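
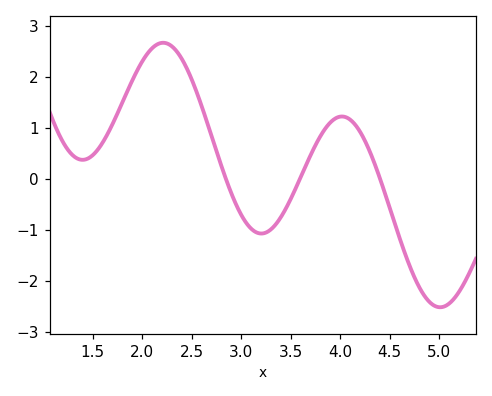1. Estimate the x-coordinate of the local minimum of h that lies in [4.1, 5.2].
5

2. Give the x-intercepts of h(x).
2.8, 3.6, 4.4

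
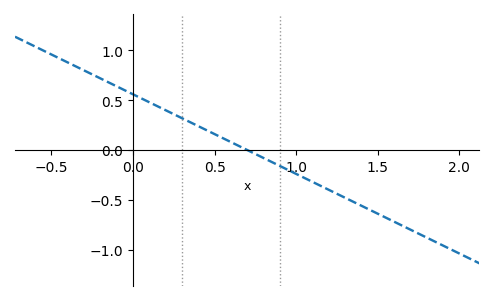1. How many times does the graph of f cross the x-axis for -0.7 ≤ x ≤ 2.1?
1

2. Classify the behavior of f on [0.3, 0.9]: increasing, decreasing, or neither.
decreasing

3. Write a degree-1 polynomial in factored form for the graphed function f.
y = -0.8(x - 0.7)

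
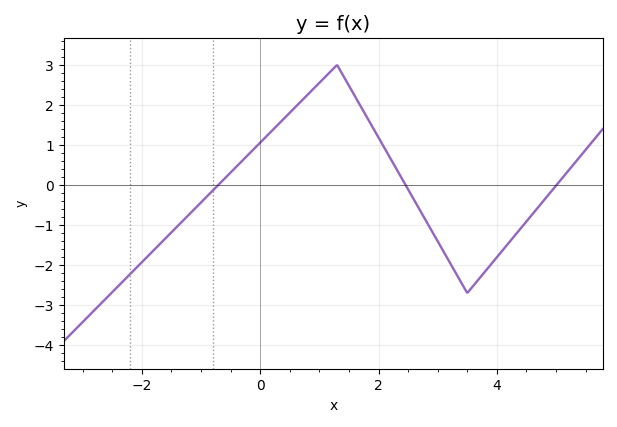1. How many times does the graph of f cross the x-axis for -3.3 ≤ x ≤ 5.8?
3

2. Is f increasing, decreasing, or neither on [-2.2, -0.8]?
increasing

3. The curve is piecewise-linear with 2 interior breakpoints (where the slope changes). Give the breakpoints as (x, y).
(1.3, 3); (3.5, -2.7)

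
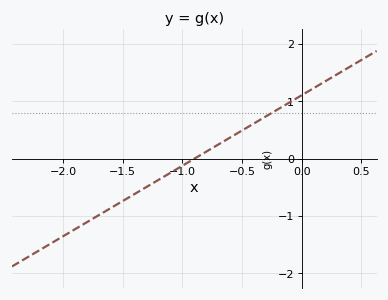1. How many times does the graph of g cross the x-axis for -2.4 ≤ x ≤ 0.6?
1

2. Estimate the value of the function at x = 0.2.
1.35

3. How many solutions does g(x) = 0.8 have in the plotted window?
1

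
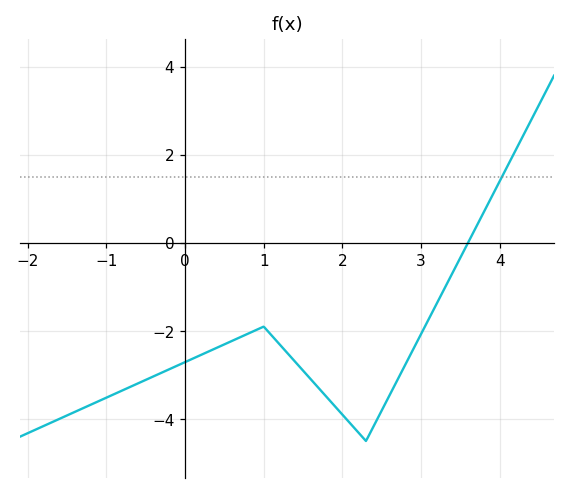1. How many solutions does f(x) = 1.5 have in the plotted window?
1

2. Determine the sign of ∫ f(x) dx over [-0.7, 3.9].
negative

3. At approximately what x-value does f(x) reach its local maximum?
0.998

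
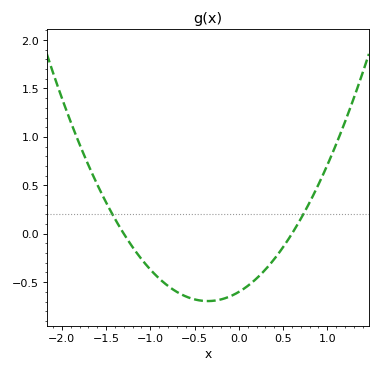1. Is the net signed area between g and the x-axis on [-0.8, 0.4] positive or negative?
negative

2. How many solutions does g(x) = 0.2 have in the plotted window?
2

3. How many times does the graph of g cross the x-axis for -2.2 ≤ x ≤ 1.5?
2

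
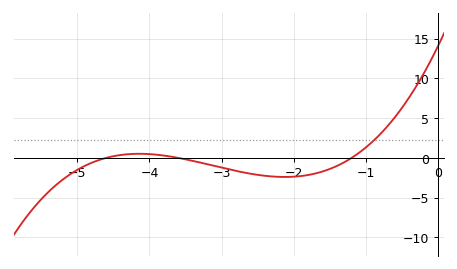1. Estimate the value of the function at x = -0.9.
2.13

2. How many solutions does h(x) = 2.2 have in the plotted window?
1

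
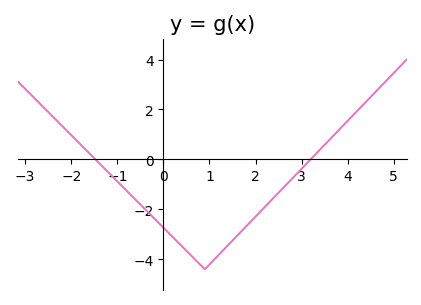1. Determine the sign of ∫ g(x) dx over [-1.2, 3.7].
negative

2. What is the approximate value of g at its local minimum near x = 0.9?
-4.4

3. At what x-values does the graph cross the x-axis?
-1.48, 3.2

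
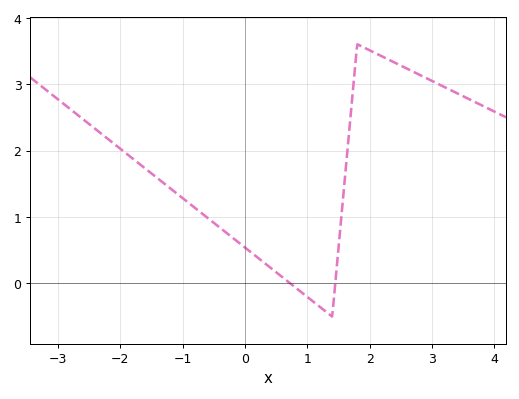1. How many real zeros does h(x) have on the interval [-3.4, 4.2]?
2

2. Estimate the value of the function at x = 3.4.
2.86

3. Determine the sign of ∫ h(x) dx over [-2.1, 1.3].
positive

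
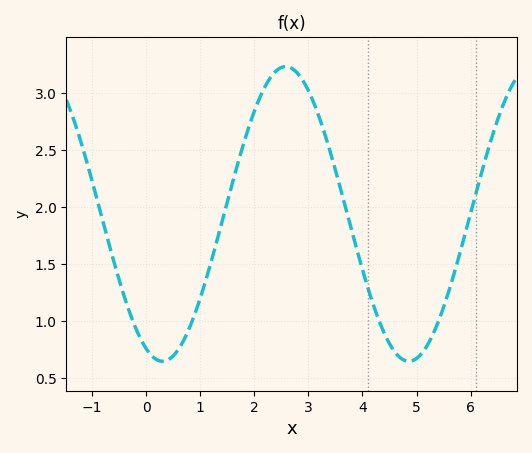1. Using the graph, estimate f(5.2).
0.791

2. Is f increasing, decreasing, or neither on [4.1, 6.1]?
neither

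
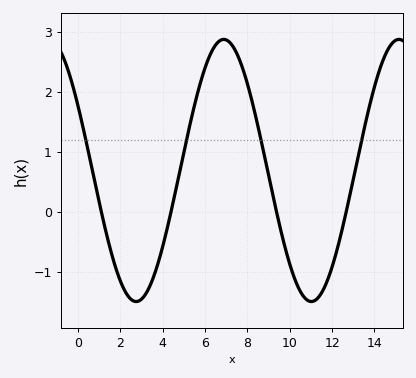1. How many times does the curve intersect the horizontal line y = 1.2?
4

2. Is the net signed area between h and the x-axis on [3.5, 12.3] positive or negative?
positive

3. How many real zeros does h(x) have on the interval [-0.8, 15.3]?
4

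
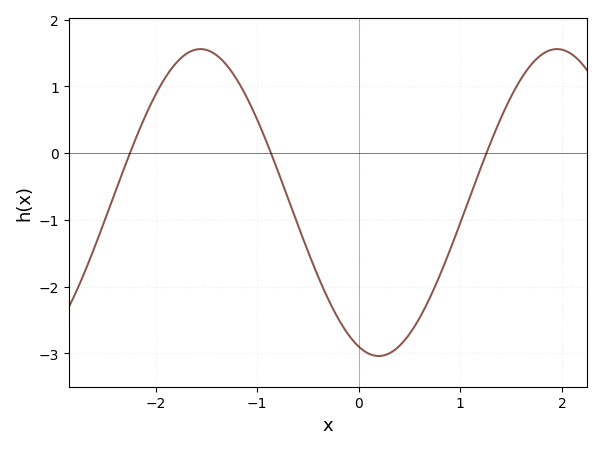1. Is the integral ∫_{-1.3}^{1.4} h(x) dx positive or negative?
negative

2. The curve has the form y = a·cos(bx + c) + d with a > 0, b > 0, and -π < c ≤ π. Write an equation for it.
y = 2.3cos(1.8x + 2.8) - 0.74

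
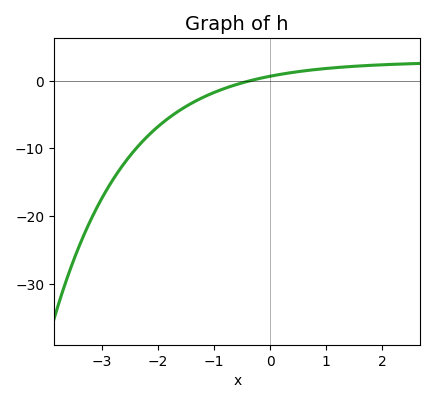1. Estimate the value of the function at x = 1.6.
2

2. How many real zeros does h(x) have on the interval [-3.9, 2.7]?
1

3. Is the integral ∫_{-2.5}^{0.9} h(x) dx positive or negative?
negative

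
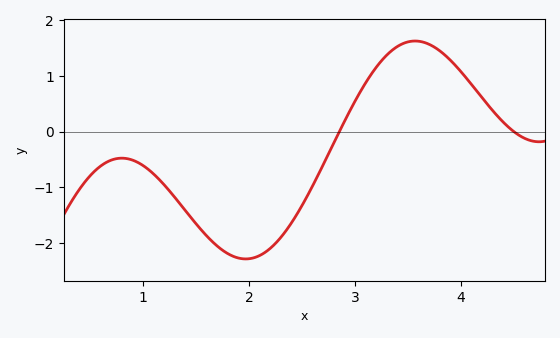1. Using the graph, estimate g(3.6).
1.62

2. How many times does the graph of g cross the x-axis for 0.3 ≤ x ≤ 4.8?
2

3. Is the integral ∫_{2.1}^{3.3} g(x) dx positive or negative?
negative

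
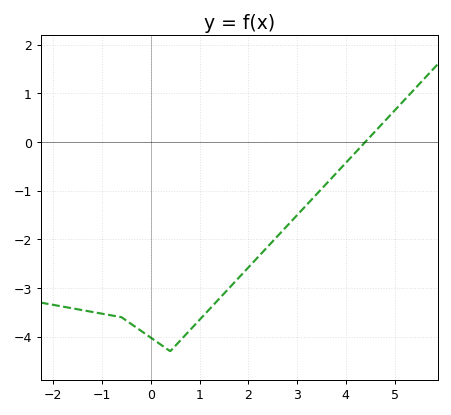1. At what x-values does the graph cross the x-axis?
4.4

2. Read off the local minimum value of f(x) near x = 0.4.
-4.3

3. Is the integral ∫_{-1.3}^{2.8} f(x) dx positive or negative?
negative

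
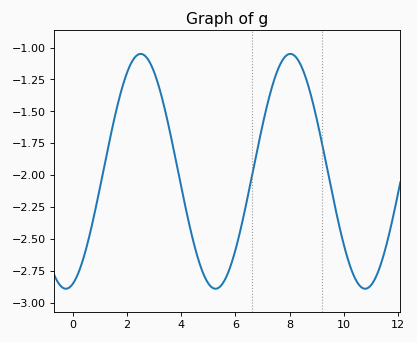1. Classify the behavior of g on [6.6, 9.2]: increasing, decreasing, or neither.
neither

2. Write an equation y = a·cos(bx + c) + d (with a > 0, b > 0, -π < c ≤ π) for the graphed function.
y = 0.92cos(1.14x - 2.86) - 1.97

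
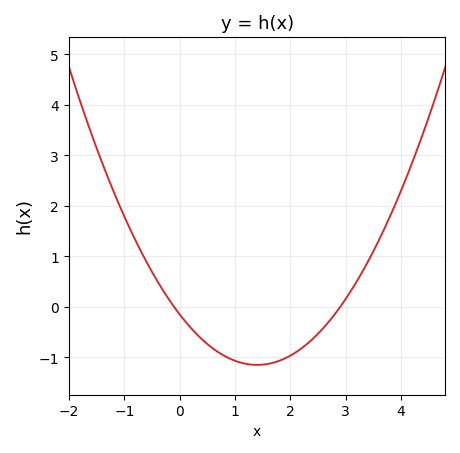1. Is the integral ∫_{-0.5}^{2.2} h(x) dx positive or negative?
negative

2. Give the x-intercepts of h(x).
-0.1, 2.9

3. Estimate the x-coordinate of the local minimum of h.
1.4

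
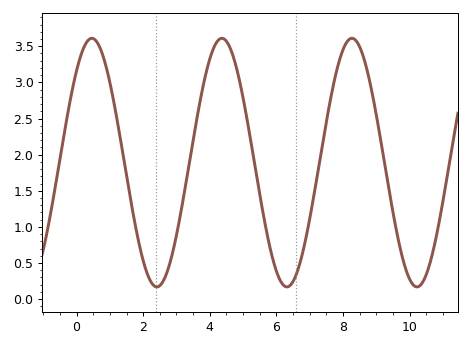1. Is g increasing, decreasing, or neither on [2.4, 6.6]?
neither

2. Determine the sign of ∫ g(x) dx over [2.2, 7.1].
positive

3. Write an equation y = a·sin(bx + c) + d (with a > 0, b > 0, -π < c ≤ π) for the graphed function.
y = 1.72sin(1.61x + 0.83) + 1.89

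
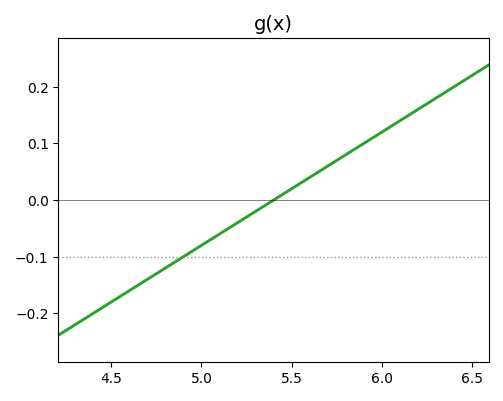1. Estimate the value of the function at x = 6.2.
0.16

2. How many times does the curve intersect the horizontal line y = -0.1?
1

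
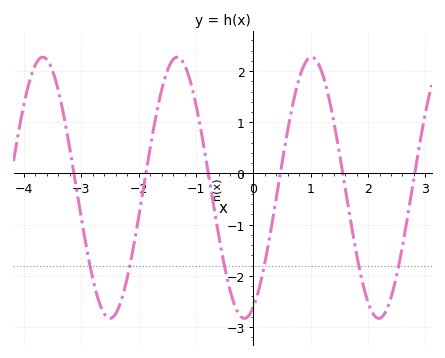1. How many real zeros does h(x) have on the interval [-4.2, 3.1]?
6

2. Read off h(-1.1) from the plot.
1.8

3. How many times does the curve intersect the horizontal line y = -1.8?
6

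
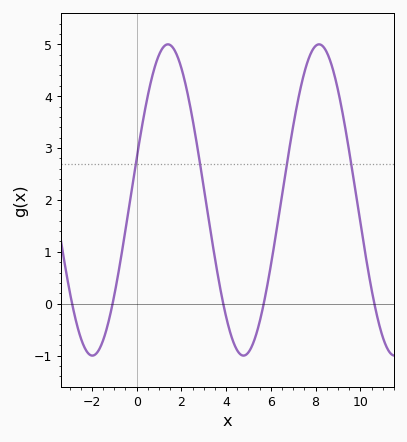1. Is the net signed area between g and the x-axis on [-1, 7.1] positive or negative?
positive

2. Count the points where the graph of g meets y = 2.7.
4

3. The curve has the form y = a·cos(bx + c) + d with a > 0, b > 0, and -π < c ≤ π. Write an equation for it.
y = 3cos(0.93x - 1.3) + 2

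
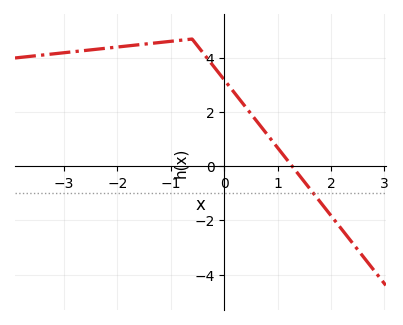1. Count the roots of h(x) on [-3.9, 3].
1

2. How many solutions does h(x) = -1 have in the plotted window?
1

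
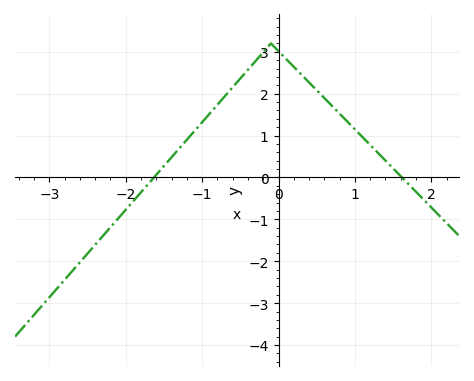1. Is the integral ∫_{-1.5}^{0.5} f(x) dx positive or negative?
positive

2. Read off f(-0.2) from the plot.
2.99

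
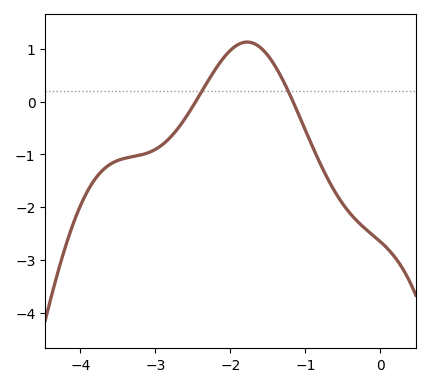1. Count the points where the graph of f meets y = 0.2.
2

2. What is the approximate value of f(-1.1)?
-0.206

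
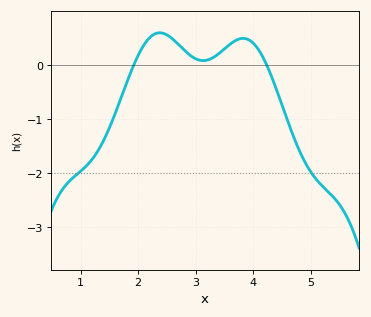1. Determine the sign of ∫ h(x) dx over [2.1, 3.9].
positive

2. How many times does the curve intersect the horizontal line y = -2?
2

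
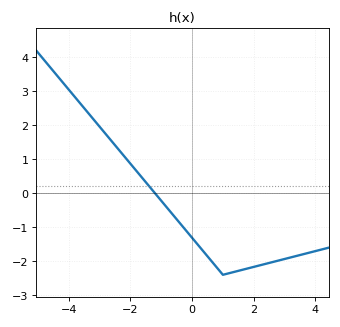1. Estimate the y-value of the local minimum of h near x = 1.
-2.4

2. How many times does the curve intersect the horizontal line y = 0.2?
1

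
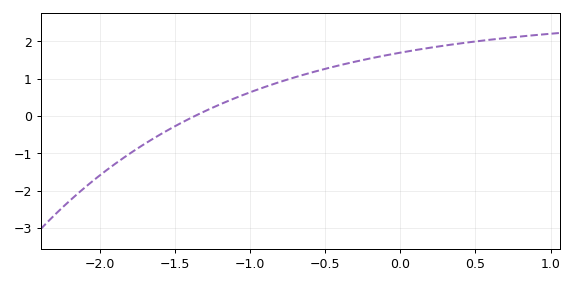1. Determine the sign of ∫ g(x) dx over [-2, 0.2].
positive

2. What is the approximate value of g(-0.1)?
1.6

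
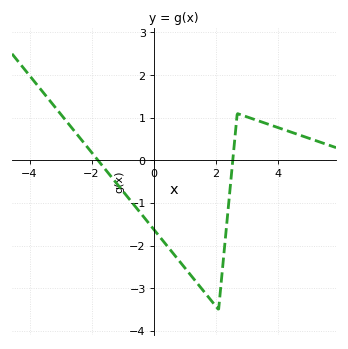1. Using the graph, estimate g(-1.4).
-0.35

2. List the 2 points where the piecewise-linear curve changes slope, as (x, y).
(2.1, -3.5); (2.7, 1.1)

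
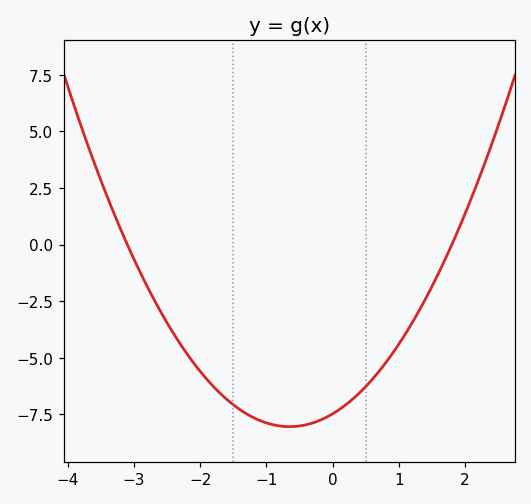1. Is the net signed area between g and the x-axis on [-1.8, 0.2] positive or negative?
negative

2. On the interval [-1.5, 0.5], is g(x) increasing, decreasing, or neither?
neither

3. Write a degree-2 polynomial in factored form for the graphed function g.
y = 1.34(x + 3.1)(x - 1.8)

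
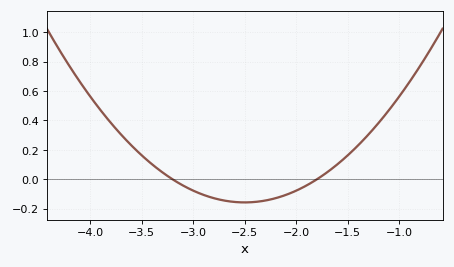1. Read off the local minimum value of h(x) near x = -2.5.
-0.157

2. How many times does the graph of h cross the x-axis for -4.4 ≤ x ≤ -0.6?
2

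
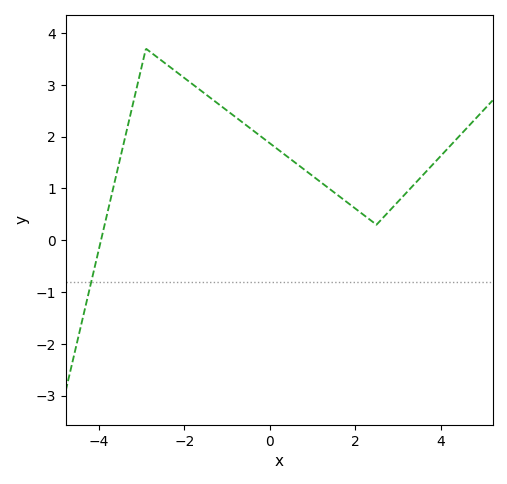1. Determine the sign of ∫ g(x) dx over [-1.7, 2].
positive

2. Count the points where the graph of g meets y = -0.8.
1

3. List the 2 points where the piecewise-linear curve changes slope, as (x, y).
(-2.9, 3.7); (2.5, 0.3)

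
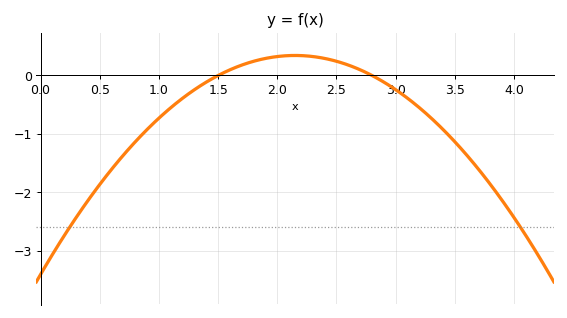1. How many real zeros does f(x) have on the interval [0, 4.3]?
2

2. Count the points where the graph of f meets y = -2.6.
2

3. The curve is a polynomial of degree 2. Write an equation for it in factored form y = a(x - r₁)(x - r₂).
y = -0.81(x - 1.5)(x - 2.8)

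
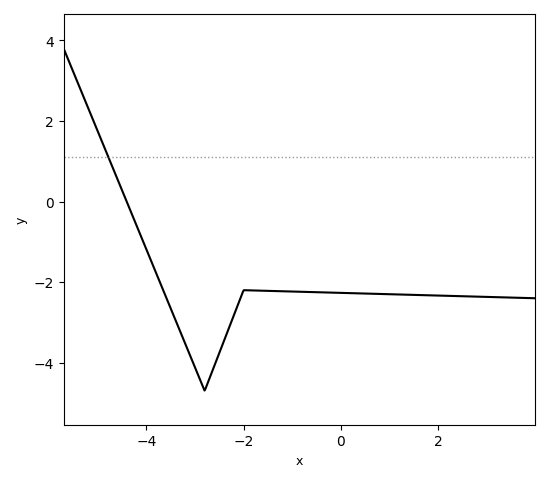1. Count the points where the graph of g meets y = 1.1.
1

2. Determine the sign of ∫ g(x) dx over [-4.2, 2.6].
negative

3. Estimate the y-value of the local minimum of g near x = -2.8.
-4.7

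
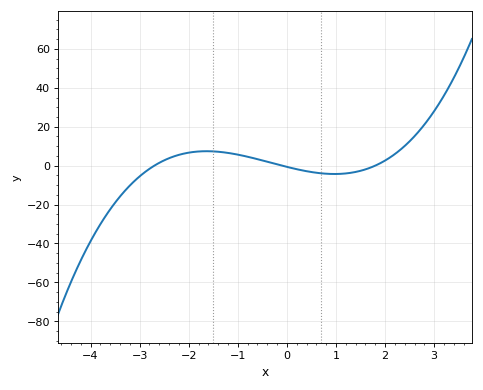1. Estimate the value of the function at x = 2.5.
12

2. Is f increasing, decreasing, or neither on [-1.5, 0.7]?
decreasing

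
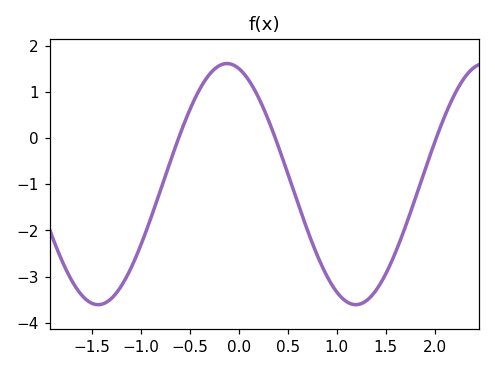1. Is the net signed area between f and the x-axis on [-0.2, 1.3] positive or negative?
negative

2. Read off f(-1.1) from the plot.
-2.81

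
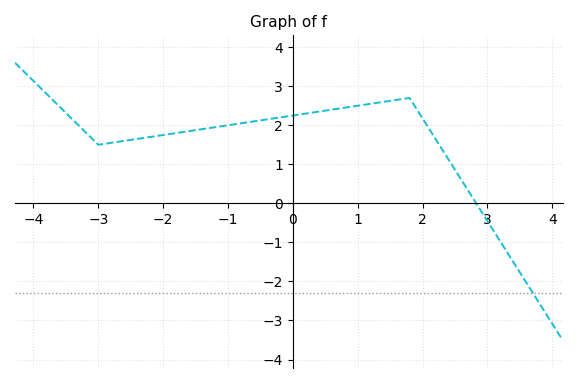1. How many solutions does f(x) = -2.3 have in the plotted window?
1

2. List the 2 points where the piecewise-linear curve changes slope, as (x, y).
(-3, 1.5); (1.8, 2.7)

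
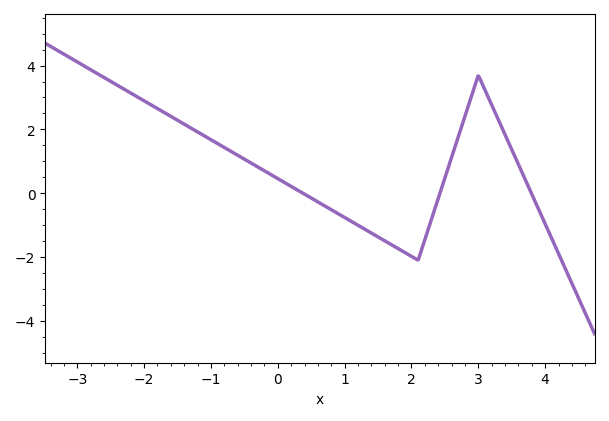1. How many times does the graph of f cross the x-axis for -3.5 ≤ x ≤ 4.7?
3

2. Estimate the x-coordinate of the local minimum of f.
2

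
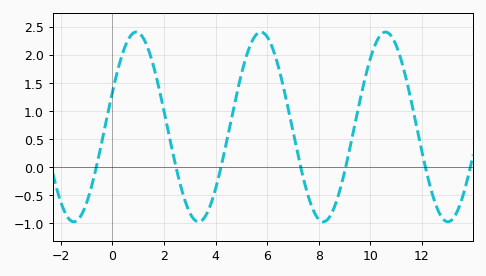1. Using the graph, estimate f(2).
1.01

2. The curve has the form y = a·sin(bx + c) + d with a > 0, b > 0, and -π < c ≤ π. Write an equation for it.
y = 1.69sin(1.3x + 0.372) + 0.72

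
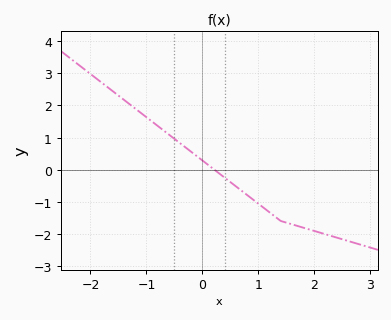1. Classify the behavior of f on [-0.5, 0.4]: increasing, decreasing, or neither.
decreasing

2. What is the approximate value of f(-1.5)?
2.31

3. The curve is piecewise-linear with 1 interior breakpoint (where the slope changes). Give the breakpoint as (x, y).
(1.4, -1.6)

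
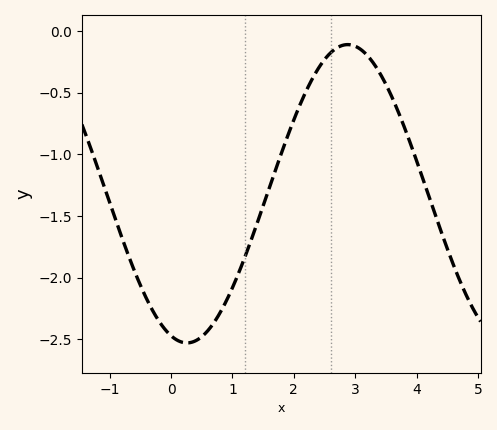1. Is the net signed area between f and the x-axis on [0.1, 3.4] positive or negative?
negative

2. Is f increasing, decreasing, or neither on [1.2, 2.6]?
increasing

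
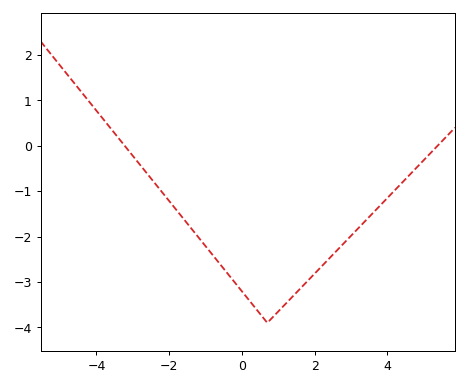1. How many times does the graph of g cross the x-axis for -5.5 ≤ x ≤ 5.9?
2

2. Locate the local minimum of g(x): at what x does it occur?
0.699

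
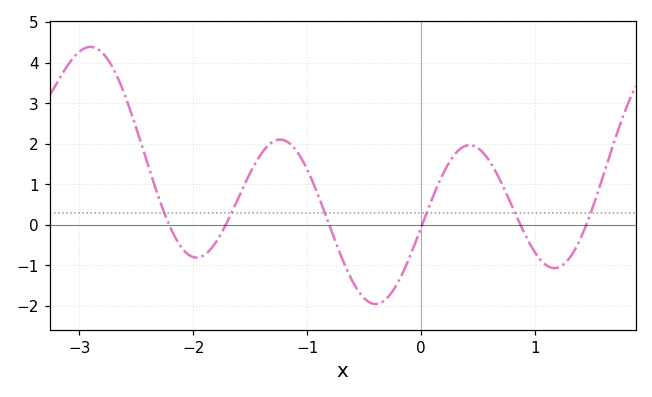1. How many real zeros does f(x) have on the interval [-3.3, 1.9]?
6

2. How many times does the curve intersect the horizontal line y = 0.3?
6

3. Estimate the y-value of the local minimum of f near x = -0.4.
-1.96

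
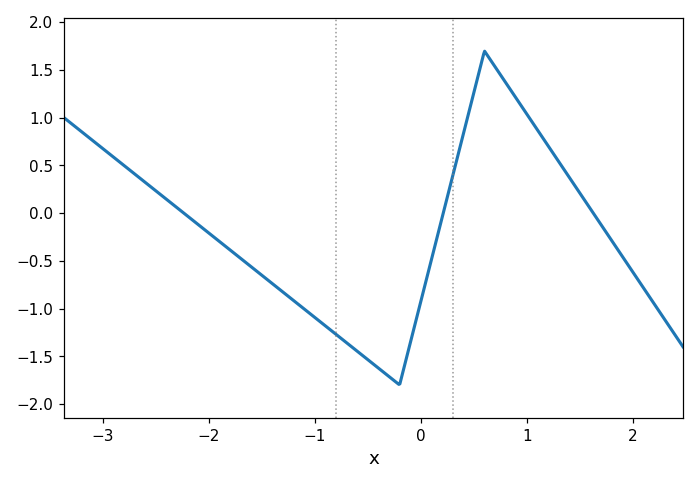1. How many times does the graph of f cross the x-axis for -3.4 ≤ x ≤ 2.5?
3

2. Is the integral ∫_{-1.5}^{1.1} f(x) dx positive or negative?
negative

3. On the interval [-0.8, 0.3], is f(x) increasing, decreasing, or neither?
neither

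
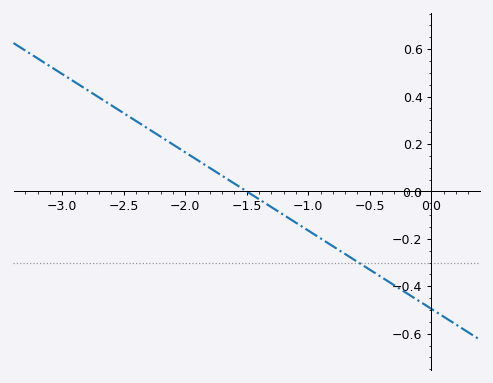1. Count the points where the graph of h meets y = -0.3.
1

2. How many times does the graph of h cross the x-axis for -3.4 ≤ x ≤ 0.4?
1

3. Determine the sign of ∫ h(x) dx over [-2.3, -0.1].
negative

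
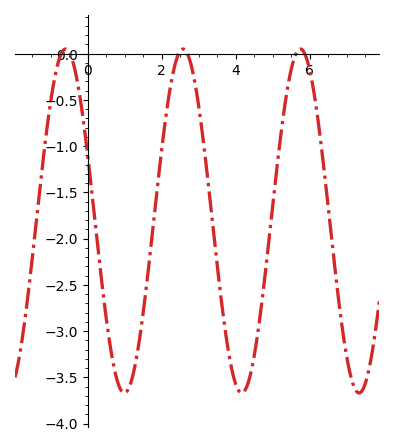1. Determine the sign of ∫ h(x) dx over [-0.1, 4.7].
negative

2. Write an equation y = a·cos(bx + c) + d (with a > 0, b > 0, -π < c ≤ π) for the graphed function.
y = 1.86cos(2x + 1.2) - 1.81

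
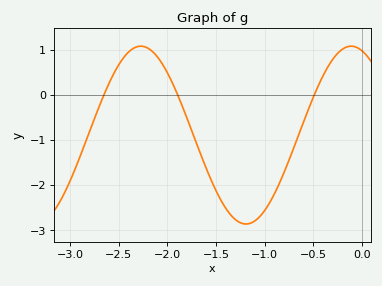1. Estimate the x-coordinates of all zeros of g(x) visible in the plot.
-2.65, -1.89, -0.487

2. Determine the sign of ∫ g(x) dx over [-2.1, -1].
negative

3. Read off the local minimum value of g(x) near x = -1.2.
-2.86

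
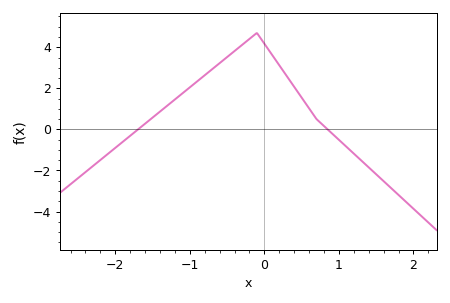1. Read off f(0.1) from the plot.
3.6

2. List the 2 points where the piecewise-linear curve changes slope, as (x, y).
(-0.1, 4.7); (0.7, 0.5)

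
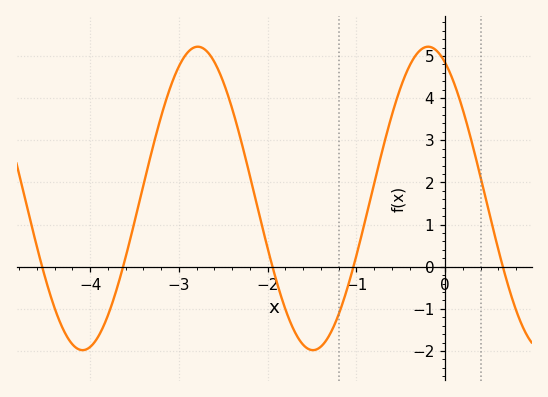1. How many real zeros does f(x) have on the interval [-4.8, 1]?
5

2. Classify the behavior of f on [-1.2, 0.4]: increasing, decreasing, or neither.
neither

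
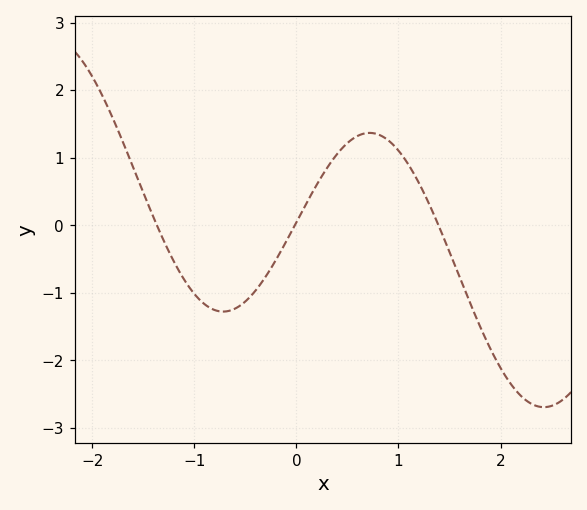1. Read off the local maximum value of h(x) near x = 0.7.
1.4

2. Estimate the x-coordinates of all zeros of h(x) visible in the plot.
-1.4, 0, 1.4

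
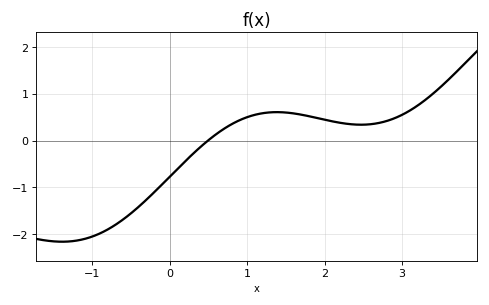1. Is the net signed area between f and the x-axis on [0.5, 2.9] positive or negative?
positive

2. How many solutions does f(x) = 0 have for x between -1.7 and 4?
1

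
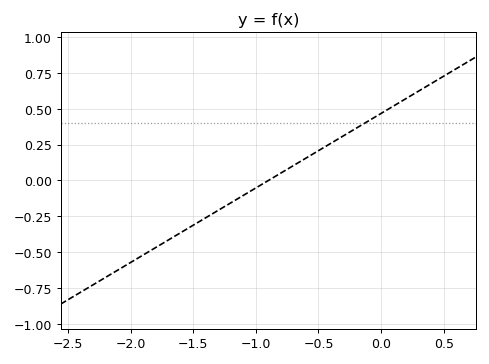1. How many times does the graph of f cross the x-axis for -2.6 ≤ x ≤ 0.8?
1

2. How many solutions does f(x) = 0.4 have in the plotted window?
1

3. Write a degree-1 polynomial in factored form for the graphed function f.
y = 0.52(x + 0.9)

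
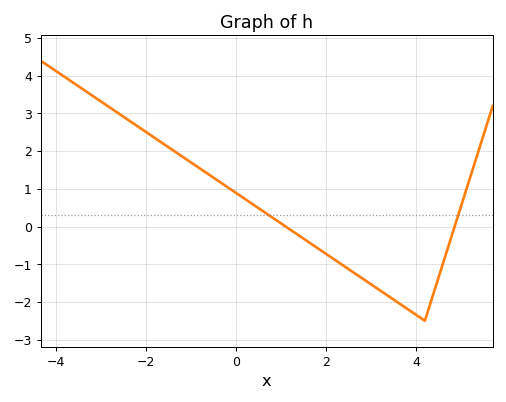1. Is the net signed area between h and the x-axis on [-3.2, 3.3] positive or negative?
positive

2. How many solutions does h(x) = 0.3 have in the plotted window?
2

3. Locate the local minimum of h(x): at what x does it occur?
4.2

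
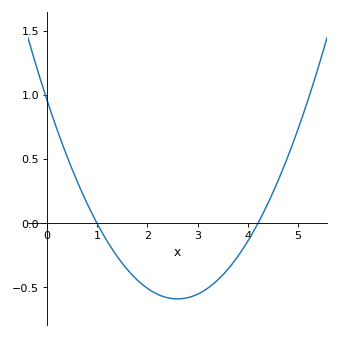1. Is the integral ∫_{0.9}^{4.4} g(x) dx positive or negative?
negative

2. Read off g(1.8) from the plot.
-0.442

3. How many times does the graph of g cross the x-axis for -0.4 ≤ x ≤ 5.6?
2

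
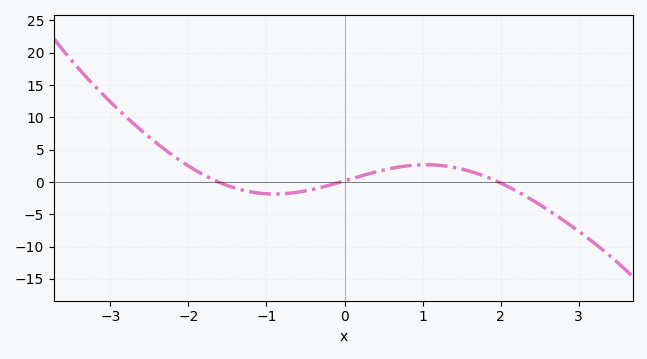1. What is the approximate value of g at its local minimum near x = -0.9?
-1.86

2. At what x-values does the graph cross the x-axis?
-1.62, -0.048, 1.97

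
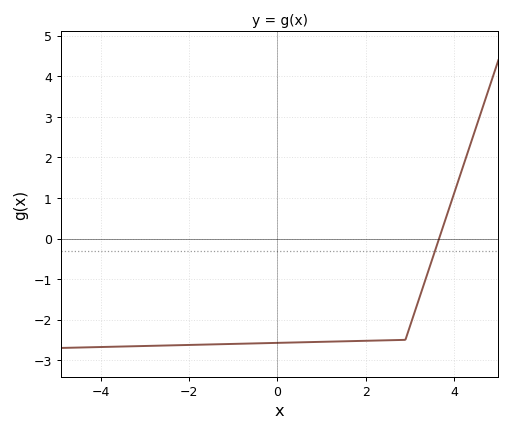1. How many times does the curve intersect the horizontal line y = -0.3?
1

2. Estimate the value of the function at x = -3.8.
-2.67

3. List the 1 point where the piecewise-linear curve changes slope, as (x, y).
(2.9, -2.5)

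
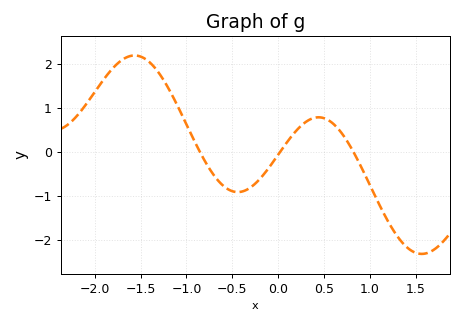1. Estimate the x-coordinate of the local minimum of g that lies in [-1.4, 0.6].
-0.442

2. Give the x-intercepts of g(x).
-0.855, 0.023, 0.819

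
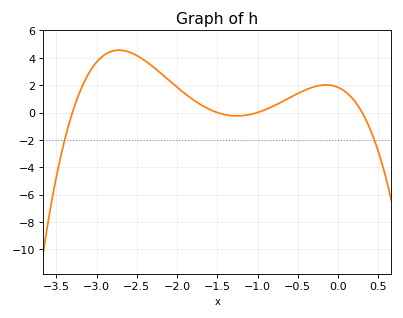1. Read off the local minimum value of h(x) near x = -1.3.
-0.246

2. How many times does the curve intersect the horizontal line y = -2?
2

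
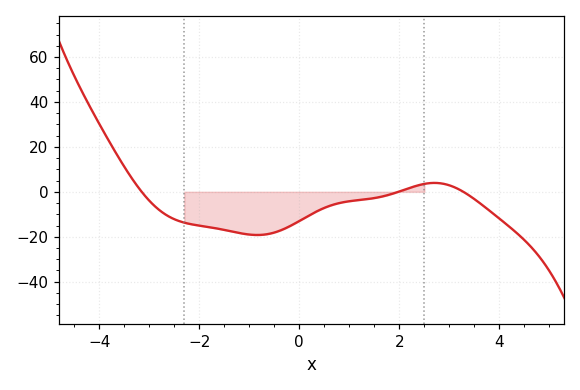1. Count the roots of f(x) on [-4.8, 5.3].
3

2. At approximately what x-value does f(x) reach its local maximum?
2.7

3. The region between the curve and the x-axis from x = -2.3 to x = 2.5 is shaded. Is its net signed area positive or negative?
negative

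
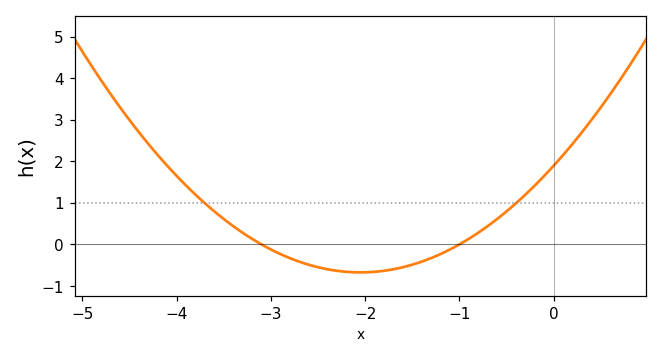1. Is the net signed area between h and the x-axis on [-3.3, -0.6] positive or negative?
negative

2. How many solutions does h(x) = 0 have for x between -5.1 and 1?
2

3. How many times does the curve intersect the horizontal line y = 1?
2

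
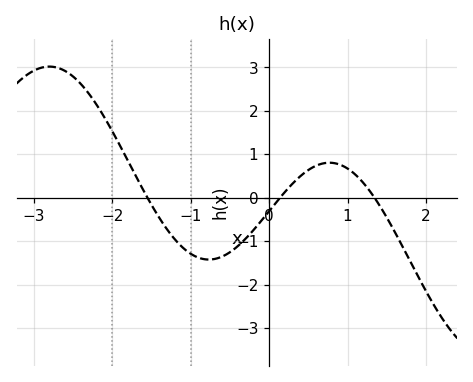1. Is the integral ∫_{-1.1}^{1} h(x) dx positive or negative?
negative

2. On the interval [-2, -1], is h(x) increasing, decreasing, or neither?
decreasing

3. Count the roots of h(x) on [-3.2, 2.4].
3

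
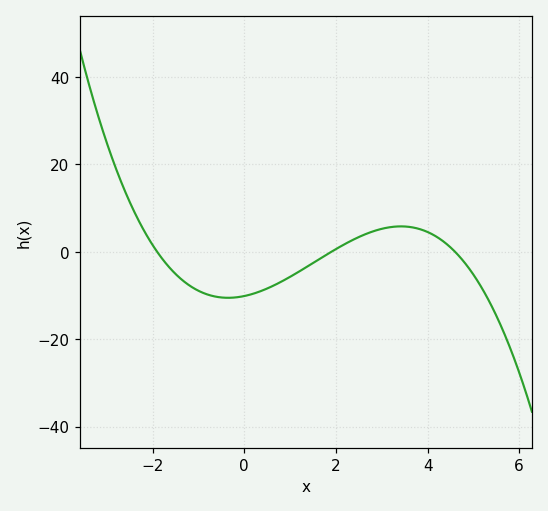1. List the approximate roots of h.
-1.9, 1.9, 4.6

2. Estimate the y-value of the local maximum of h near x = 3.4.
5.82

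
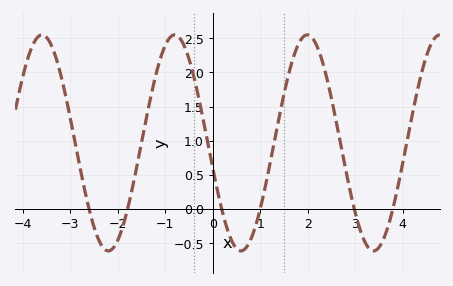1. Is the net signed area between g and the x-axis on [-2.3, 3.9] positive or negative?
positive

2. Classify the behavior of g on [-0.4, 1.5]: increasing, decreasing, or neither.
neither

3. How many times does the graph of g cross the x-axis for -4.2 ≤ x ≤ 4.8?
6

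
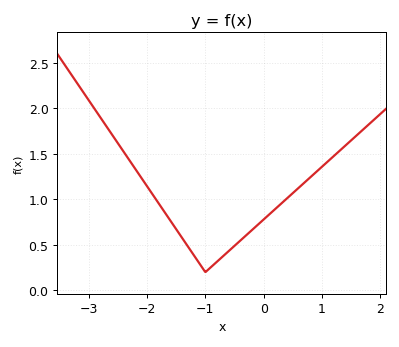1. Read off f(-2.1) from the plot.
1.24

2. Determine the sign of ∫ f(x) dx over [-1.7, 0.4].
positive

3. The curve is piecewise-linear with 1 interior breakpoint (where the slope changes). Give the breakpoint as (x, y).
(-1, 0.2)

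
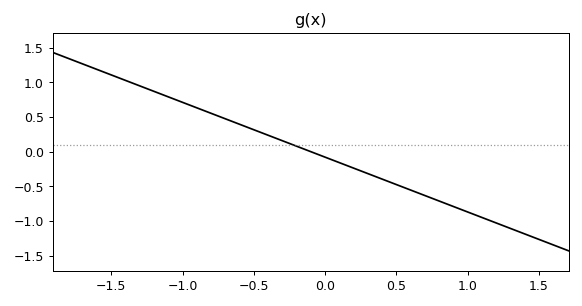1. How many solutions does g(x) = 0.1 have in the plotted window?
1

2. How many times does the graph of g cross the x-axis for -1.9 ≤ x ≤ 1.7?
1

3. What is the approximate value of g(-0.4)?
0.25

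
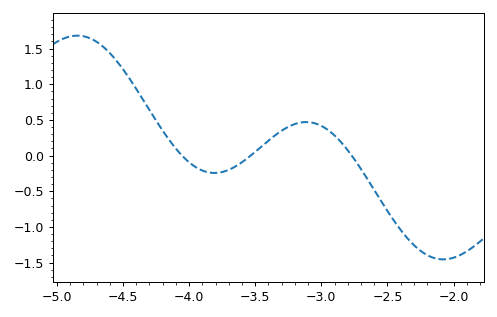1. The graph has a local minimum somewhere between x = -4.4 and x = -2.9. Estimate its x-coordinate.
-3.8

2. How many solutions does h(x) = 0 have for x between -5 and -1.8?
3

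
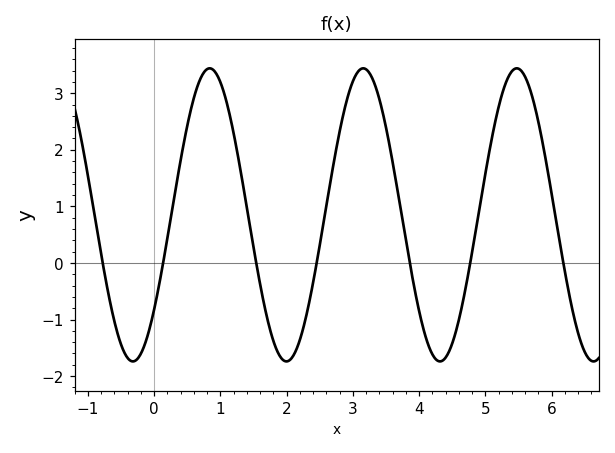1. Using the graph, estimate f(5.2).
2.8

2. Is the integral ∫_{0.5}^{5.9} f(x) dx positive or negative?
positive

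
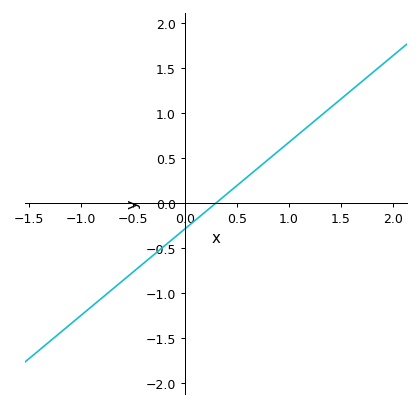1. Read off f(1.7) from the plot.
1.34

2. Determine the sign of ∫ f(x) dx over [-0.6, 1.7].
positive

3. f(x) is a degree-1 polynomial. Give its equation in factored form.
y = 0.96(x - 0.3)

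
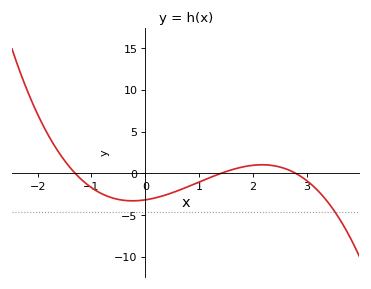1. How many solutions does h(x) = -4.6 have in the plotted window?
1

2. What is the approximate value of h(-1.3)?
0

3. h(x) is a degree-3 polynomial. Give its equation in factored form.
y = -0.62(x + 1.3)(x - 1.4)(x - 2.8)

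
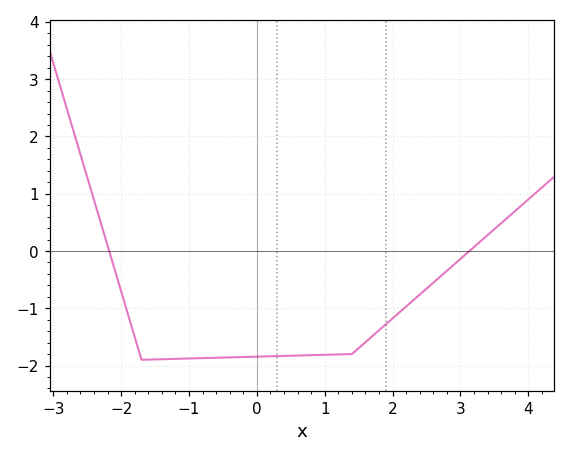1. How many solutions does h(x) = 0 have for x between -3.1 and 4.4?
2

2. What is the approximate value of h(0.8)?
-1.8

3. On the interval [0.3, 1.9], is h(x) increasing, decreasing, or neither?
increasing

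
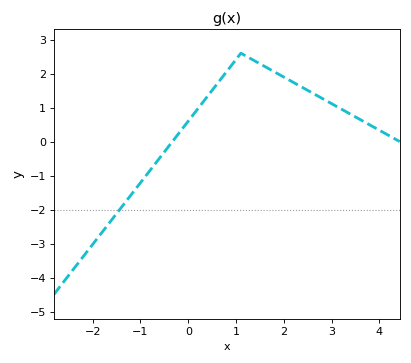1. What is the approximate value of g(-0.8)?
-0.8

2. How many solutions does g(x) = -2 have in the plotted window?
1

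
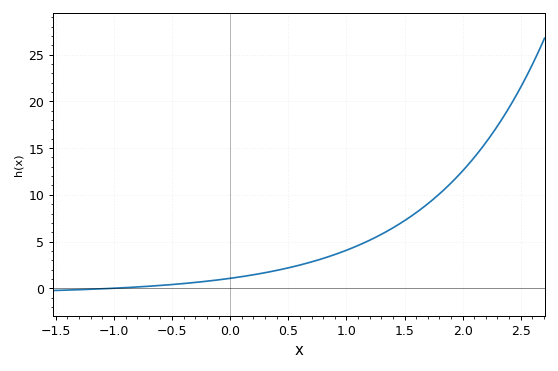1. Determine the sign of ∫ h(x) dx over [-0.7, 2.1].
positive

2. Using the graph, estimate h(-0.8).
0.144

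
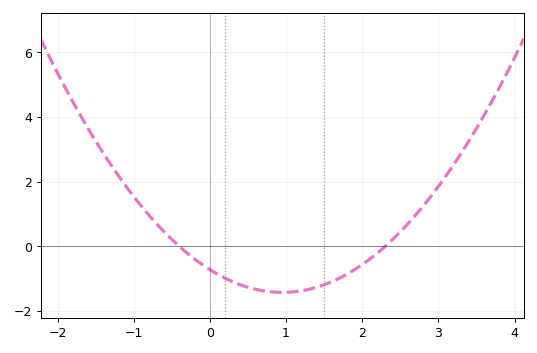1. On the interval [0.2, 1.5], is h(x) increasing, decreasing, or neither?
neither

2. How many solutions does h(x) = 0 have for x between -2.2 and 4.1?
2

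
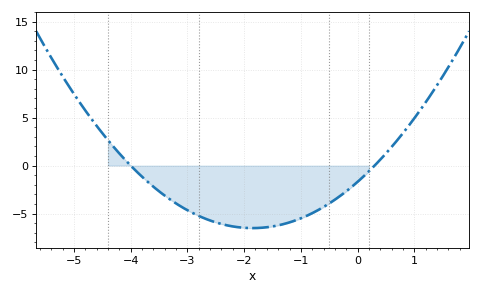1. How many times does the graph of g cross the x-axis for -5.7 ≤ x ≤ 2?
2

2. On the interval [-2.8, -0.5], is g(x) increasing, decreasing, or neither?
neither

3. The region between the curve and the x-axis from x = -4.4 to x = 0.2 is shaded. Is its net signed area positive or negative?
negative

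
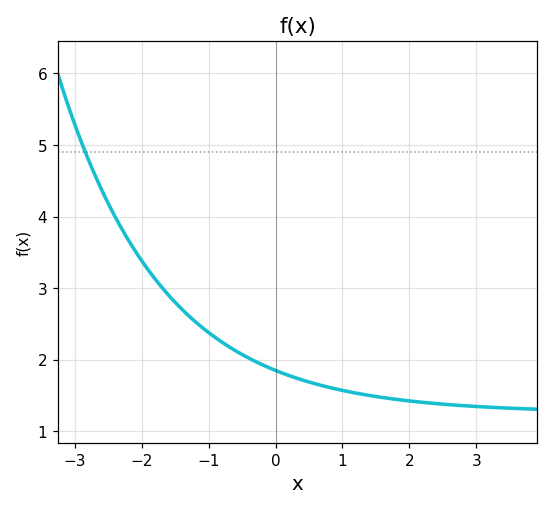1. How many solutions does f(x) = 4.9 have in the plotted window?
1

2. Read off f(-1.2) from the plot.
2.5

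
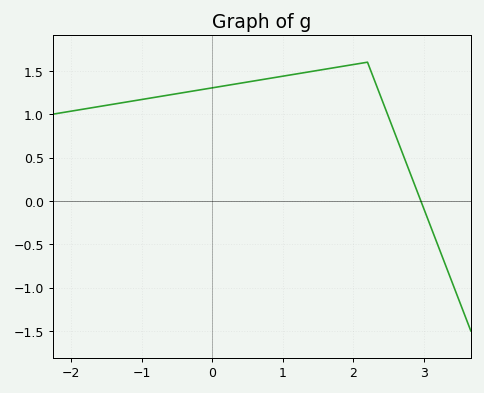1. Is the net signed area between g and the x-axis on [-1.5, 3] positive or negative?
positive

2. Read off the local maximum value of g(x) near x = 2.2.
1.6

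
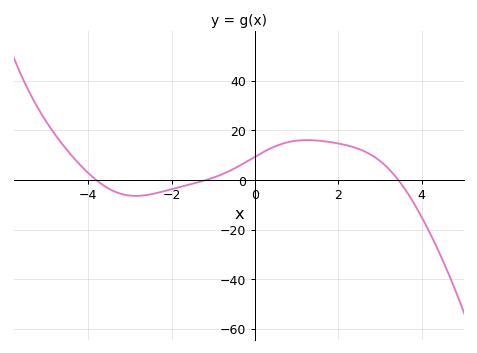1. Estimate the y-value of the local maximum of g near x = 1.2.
16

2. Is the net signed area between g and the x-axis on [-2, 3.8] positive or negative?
positive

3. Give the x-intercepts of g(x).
-3.81, -1.16, 3.44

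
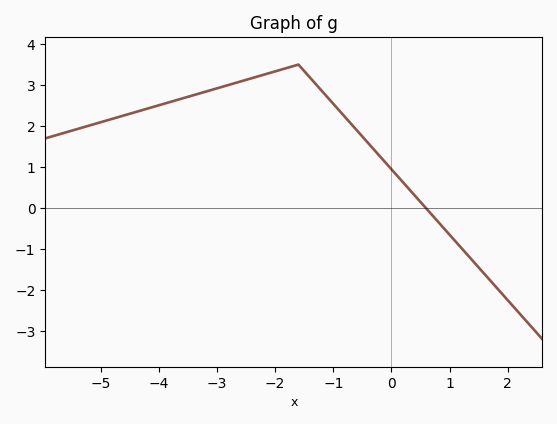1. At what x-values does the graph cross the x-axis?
0.6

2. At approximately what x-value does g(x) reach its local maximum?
-1.6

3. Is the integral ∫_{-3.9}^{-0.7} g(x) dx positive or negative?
positive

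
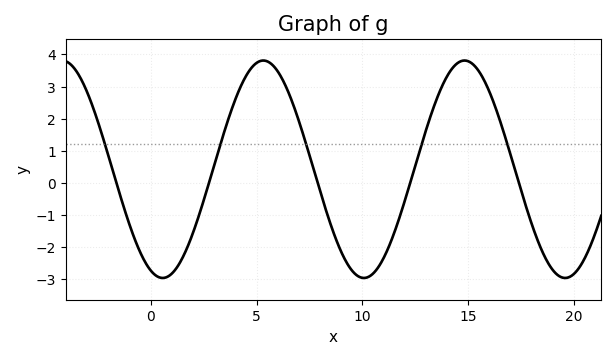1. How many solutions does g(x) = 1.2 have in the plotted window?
5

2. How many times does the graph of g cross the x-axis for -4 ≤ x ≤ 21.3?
5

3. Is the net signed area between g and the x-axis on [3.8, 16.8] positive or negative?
positive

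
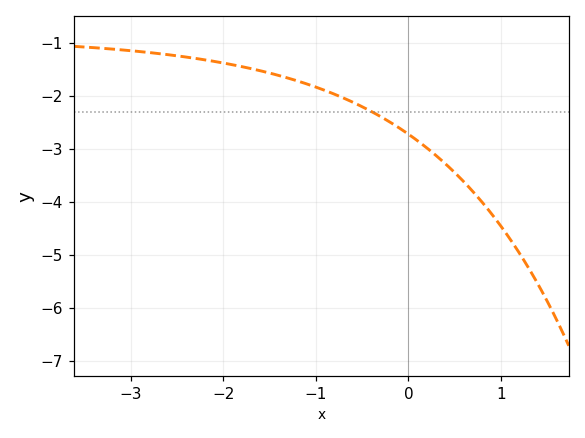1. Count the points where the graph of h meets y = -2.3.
1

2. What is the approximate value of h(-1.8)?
-1.44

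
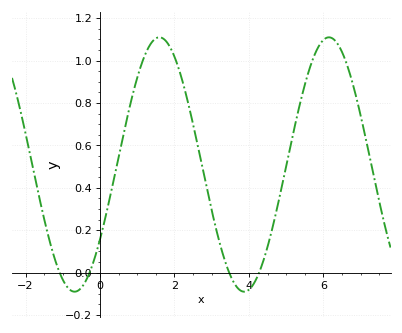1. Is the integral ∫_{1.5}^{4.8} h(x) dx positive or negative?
positive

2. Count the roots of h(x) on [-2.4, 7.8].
4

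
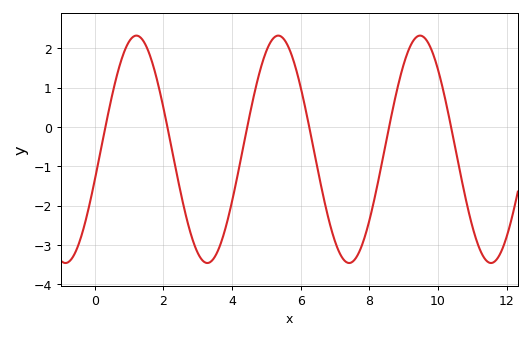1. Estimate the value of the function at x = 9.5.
2.32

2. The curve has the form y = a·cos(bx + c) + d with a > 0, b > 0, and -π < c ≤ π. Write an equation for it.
y = 2.89cos(1.52x - 1.84) - 0.57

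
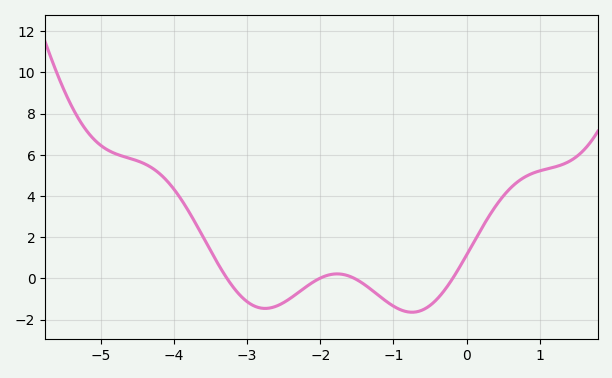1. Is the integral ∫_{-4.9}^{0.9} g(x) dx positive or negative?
positive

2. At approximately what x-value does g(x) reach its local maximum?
-1.77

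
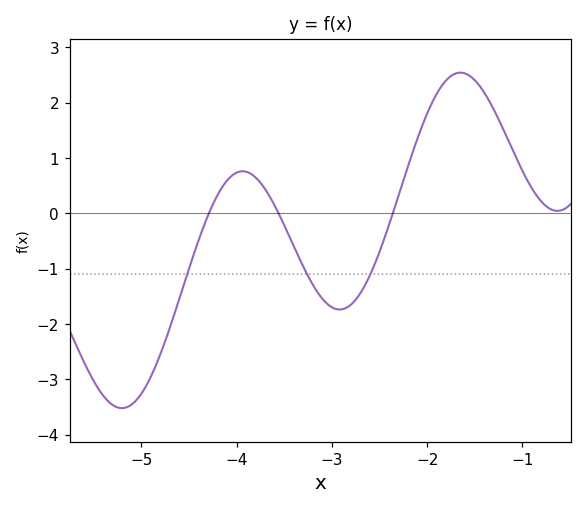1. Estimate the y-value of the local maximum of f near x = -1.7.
2.5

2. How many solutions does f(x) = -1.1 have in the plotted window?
3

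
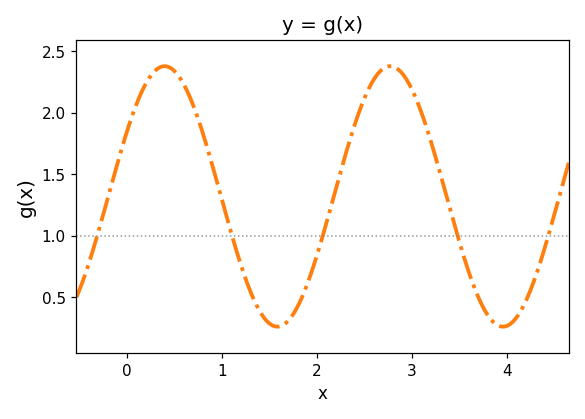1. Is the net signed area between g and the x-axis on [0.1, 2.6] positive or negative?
positive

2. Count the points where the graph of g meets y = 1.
5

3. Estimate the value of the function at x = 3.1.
2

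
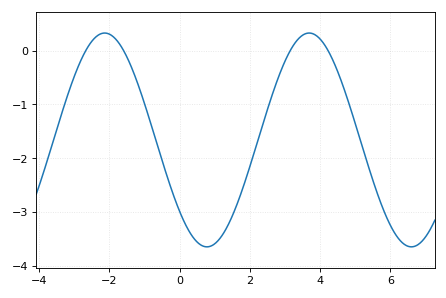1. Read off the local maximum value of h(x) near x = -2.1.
0.33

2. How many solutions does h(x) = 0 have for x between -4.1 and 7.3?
4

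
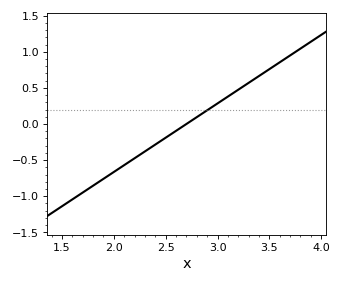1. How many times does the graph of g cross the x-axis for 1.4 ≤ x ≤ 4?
1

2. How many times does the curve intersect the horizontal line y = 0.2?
1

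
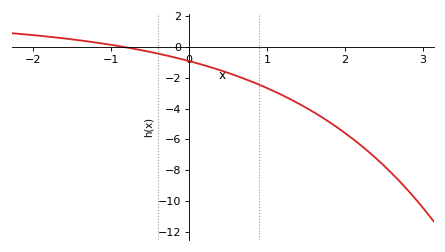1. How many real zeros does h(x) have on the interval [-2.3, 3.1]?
1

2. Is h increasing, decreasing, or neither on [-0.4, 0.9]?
decreasing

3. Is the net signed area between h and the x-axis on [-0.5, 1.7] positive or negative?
negative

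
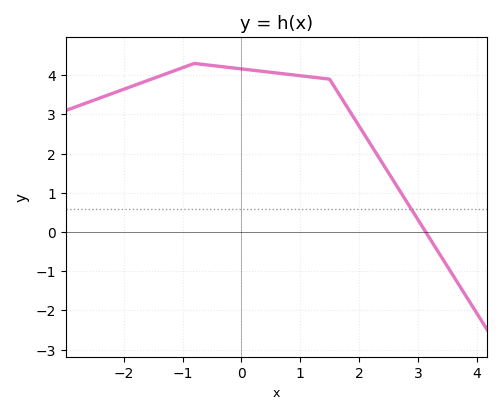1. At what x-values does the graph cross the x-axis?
3.13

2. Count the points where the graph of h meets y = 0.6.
1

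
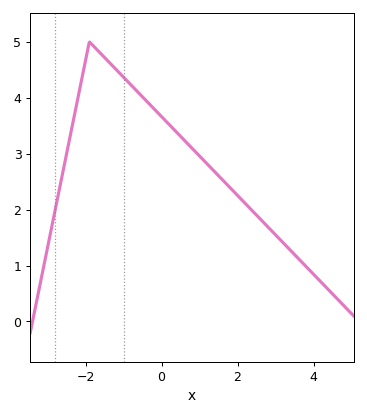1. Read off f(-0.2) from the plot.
3.8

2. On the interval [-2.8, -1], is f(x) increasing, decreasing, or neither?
neither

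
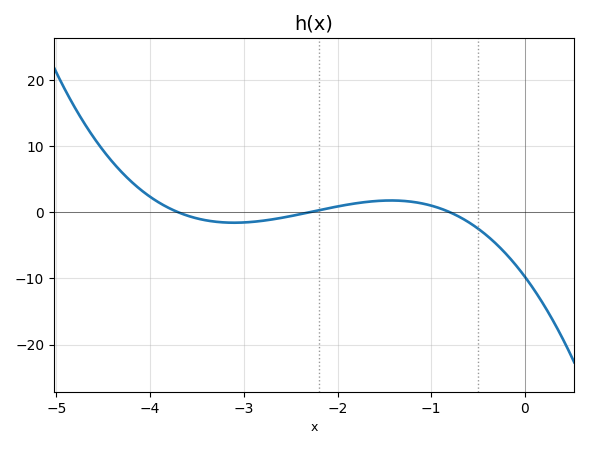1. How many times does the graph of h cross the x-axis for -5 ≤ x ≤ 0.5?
3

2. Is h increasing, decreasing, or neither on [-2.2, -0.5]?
neither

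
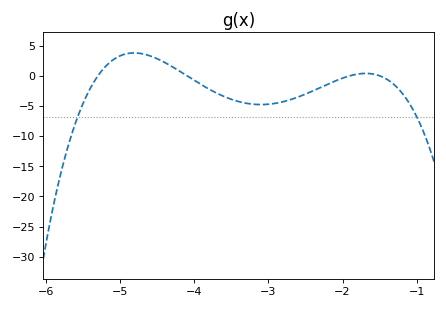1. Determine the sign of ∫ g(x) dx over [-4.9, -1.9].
negative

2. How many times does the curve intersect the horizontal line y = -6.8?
2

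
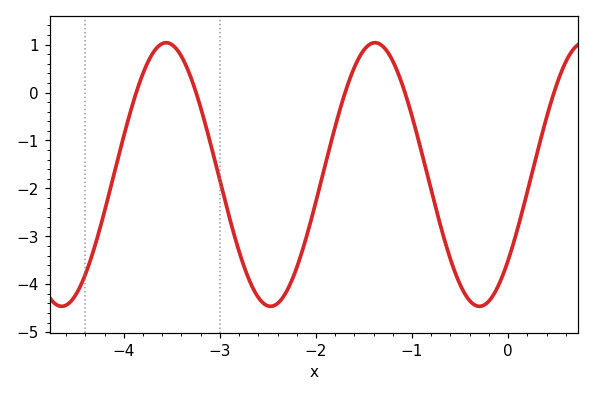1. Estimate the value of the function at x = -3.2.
-0.3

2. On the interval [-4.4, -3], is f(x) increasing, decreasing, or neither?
neither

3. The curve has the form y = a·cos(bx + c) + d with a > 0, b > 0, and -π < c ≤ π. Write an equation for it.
y = 2.75cos(2.9x - 2.3) - 1.71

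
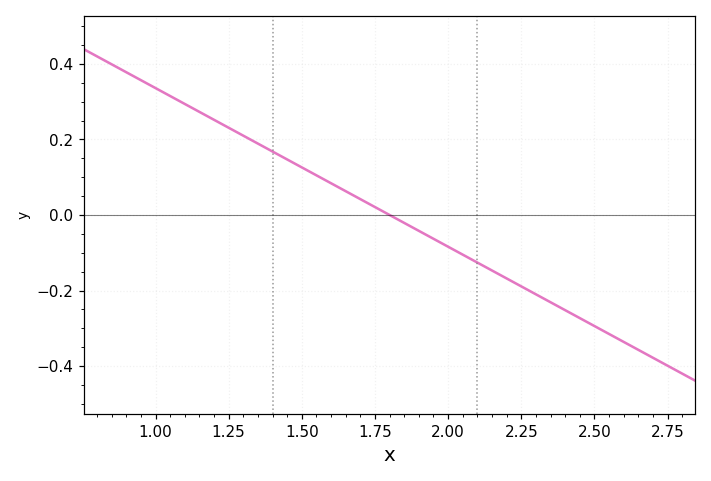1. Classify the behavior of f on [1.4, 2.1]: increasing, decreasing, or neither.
decreasing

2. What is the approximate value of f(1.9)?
-0.04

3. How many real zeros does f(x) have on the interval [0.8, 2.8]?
1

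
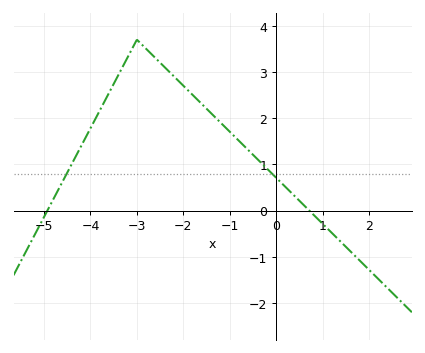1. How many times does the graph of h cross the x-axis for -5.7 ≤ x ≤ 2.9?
2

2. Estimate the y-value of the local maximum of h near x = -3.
3.7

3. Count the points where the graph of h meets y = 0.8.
2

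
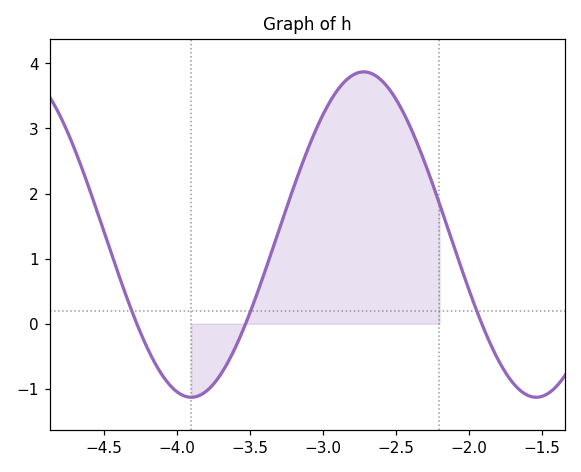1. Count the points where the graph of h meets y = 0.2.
3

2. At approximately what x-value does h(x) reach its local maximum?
-2.72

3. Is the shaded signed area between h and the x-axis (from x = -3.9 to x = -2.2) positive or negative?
positive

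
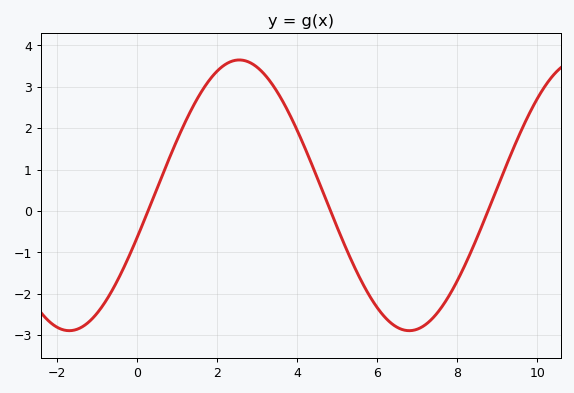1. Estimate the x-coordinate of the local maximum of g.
2.56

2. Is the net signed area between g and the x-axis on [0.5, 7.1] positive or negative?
positive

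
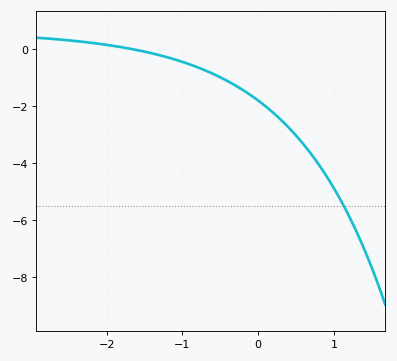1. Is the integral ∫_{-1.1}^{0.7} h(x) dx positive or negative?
negative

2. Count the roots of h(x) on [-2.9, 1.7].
1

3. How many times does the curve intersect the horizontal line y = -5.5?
1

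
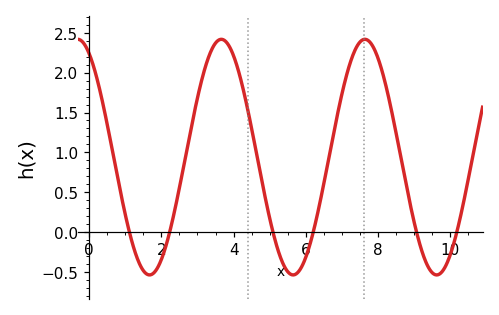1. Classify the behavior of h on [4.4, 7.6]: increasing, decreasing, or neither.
neither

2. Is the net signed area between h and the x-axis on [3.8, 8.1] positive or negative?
positive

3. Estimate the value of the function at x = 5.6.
-0.55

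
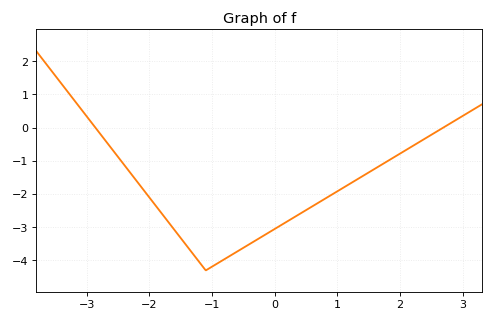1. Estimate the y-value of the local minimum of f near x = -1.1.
-4.3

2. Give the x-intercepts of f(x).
-2.9, 2.7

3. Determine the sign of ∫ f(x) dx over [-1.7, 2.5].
negative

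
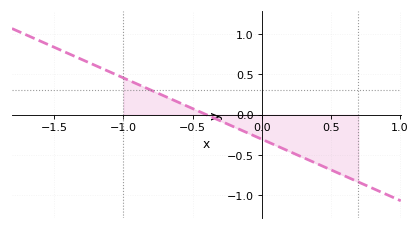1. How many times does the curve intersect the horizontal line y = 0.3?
1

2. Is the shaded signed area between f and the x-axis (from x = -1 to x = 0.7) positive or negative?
negative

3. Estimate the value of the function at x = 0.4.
-0.6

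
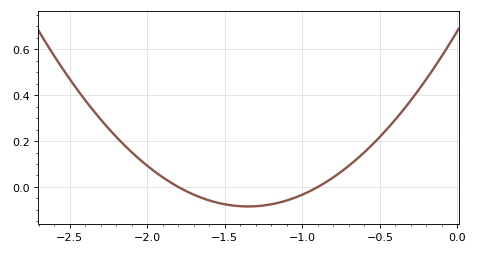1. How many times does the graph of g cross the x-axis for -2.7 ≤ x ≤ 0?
2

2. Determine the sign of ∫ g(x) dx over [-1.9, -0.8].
negative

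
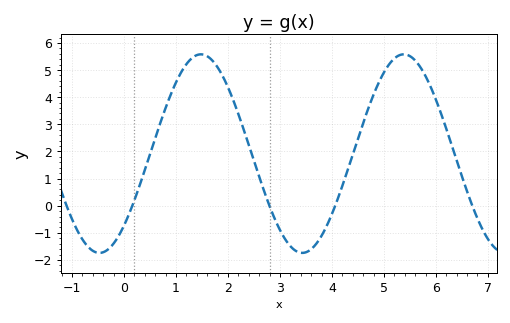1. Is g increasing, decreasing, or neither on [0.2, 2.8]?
neither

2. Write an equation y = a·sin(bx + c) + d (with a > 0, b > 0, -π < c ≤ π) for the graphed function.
y = 3.66sin(1.61x - 0.81) + 1.92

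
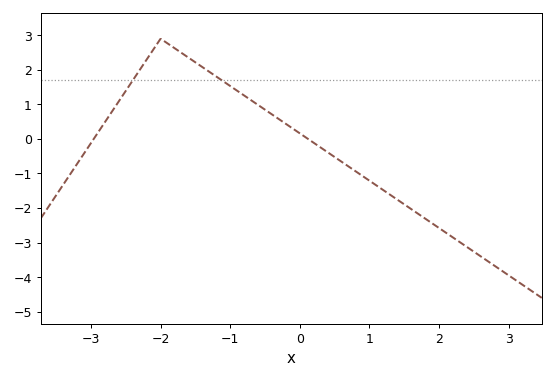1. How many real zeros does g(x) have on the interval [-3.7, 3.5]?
2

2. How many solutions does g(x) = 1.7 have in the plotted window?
2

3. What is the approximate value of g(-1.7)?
2.49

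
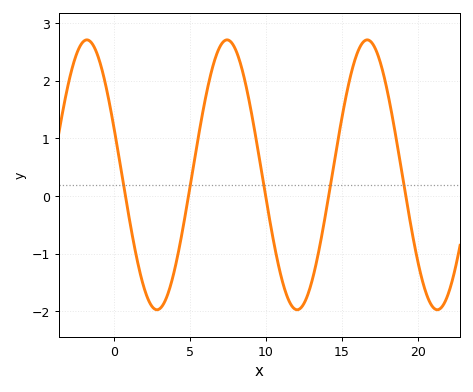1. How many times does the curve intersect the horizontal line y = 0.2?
5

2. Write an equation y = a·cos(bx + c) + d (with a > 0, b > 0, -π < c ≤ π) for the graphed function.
y = 2.34cos(0.68x + 1.2) + 0.37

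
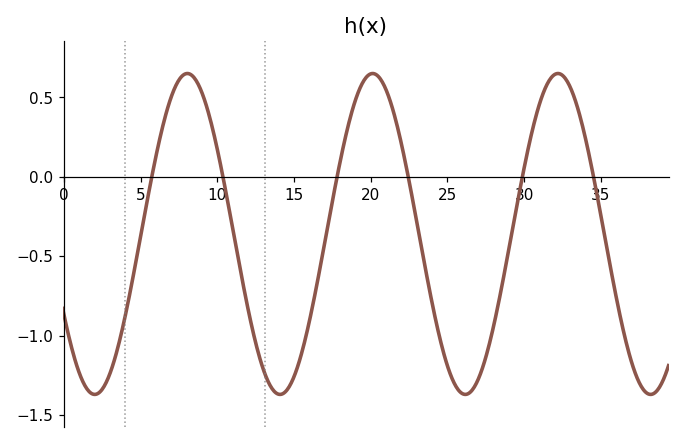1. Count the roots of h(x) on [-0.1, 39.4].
6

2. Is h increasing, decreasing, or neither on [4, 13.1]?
neither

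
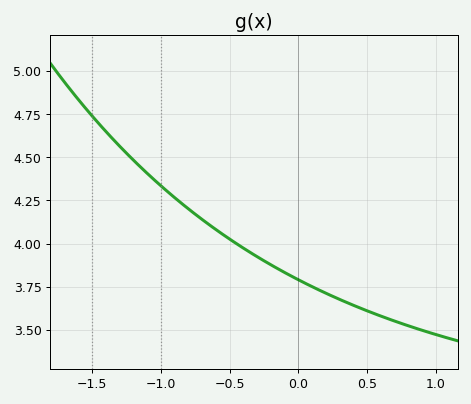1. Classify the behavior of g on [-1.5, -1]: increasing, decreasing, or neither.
decreasing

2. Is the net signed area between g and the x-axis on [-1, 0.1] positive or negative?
positive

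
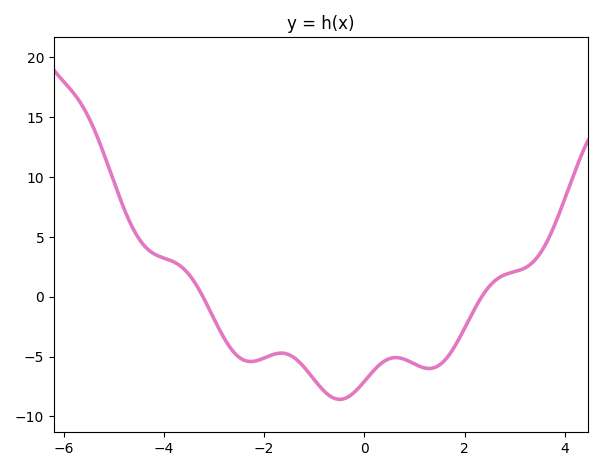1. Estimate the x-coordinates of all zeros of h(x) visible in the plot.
-3.22, 2.34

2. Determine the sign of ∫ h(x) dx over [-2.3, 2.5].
negative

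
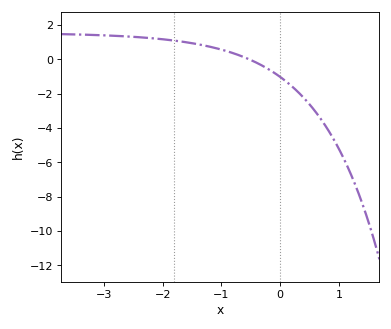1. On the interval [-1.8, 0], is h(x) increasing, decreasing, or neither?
decreasing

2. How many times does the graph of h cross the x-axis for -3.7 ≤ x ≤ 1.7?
1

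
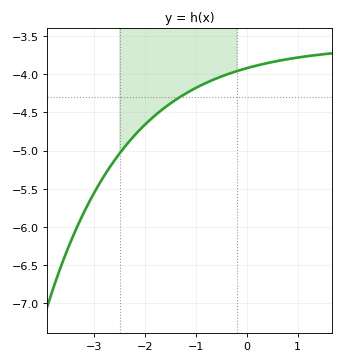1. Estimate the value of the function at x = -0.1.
-3.94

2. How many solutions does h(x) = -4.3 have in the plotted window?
1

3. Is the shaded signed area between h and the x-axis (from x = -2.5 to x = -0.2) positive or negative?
negative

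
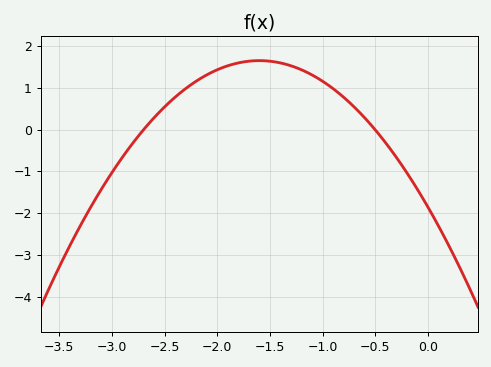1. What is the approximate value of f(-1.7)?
1.6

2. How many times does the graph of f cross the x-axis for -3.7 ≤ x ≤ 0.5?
2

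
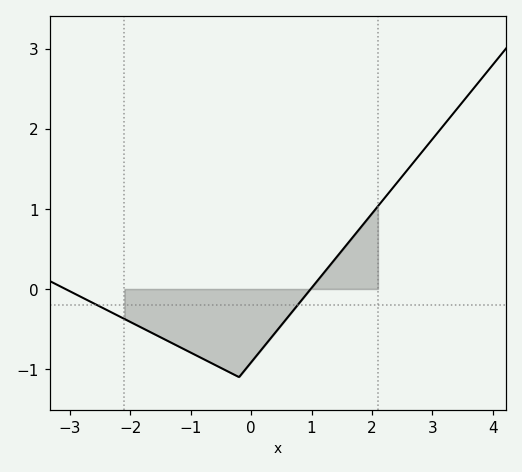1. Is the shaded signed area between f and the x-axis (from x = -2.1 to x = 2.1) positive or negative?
negative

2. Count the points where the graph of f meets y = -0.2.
2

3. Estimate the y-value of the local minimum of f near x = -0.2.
-1.1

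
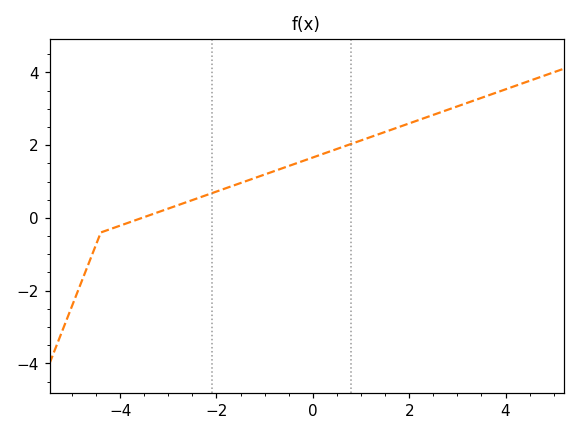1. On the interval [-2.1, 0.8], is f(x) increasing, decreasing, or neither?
increasing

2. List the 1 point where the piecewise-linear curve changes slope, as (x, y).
(-4.4, -0.4)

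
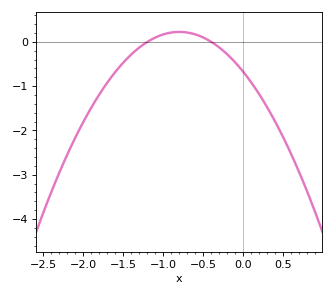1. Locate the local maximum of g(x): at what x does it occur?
-0.8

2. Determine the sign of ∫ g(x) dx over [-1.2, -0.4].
positive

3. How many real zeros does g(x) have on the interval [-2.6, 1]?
2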